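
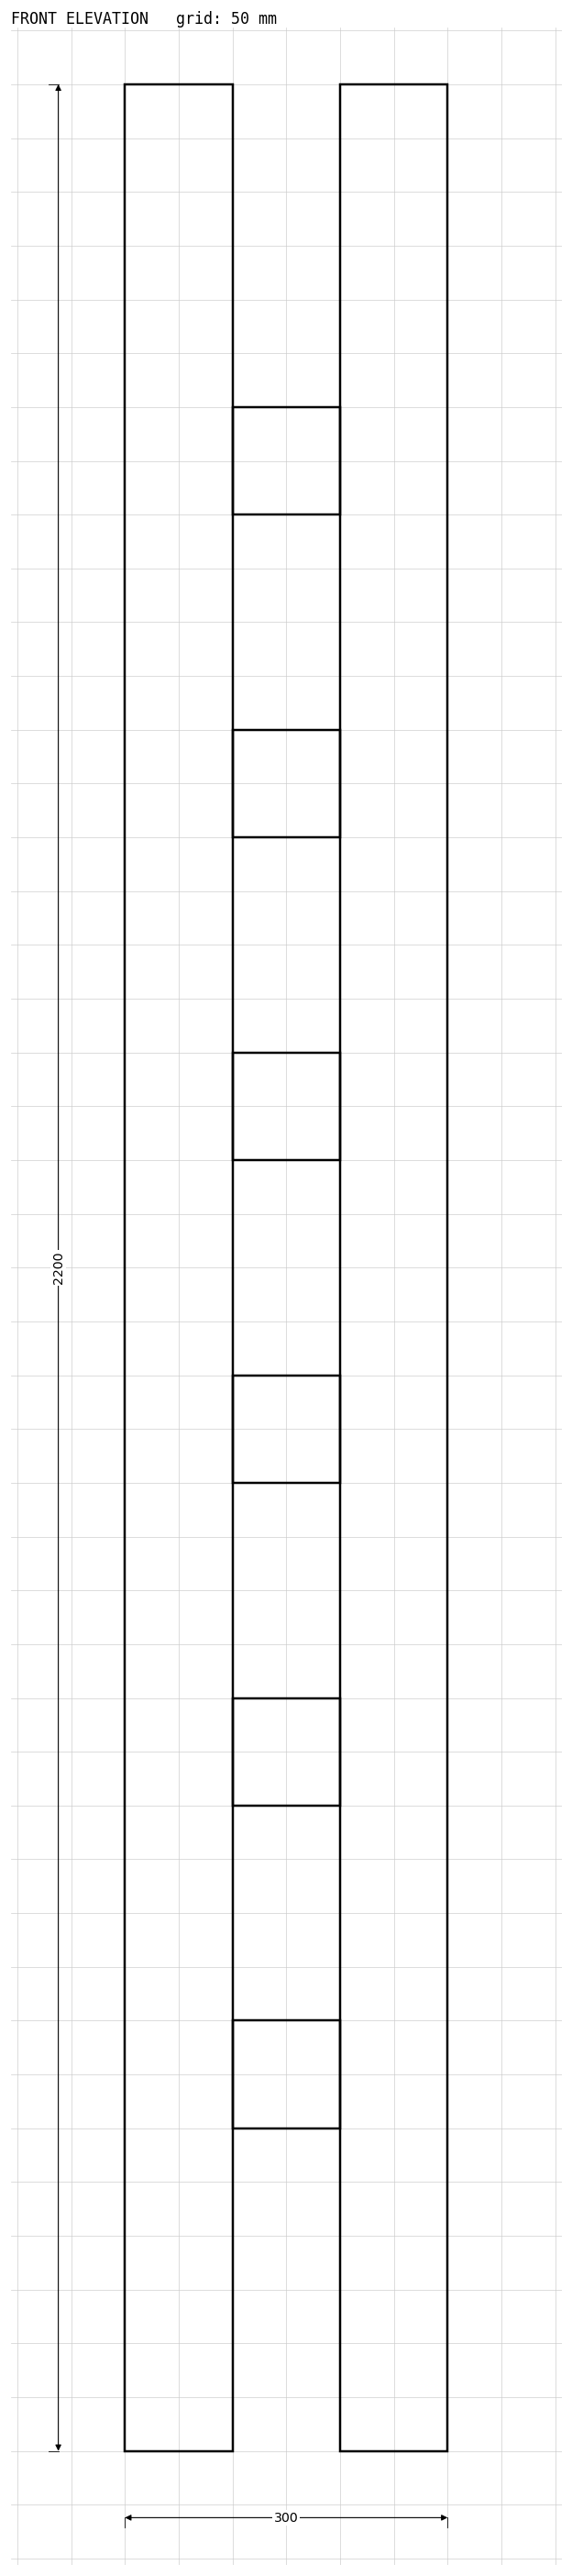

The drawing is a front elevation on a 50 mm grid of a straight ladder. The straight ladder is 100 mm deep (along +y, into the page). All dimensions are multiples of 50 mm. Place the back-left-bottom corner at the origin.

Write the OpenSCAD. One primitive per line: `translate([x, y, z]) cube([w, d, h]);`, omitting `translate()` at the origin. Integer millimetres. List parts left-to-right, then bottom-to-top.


cube([100, 100, 2200]);
translate([100, 0, 300]) cube([100, 100, 100]);
translate([100, 0, 600]) cube([100, 100, 100]);
translate([100, 0, 900]) cube([100, 100, 100]);
translate([100, 0, 1200]) cube([100, 100, 100]);
translate([100, 0, 1500]) cube([100, 100, 100]);
translate([100, 0, 1800]) cube([100, 100, 100]);
translate([200, 0, 0]) cube([100, 100, 2200]);


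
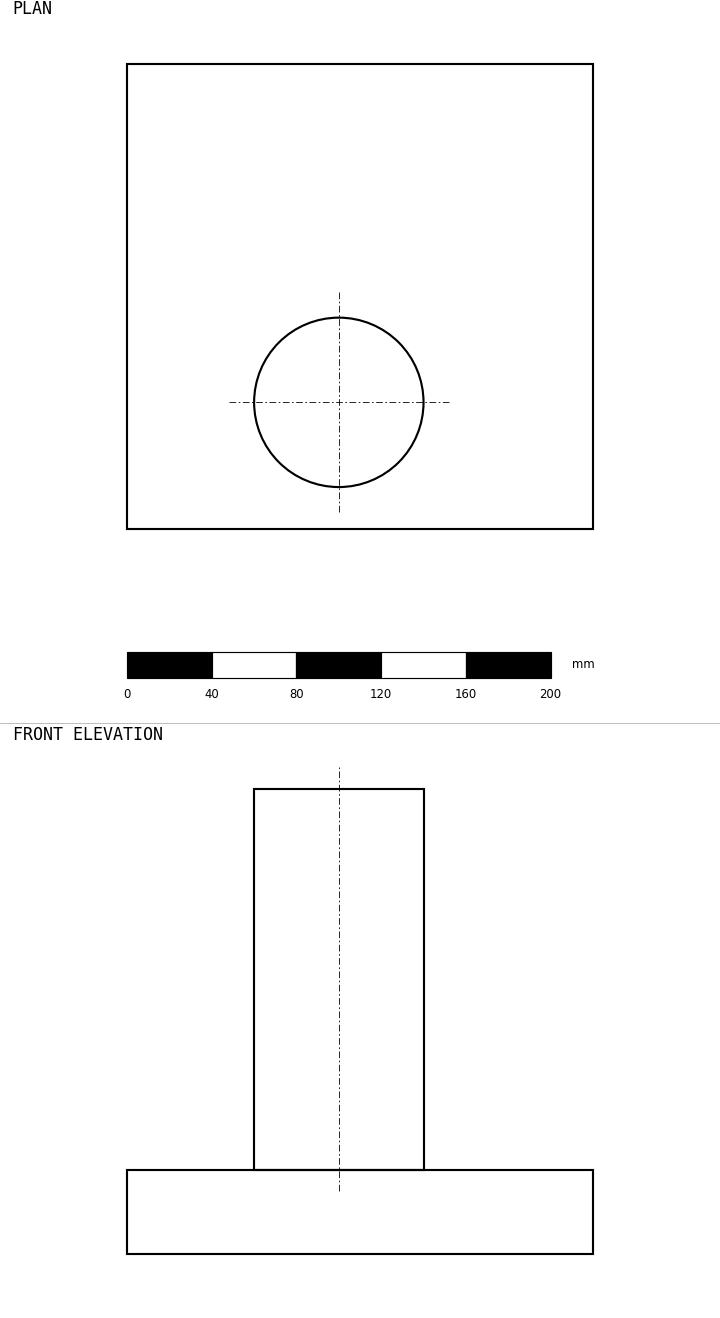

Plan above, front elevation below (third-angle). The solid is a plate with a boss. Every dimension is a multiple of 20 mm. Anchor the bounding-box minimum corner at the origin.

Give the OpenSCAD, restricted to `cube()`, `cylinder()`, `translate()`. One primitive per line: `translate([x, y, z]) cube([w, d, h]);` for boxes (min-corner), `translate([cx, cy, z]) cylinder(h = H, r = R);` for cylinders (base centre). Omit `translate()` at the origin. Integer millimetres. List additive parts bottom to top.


cube([220, 220, 40]);
translate([100, 60, 40]) cylinder(h = 180, r = 40);


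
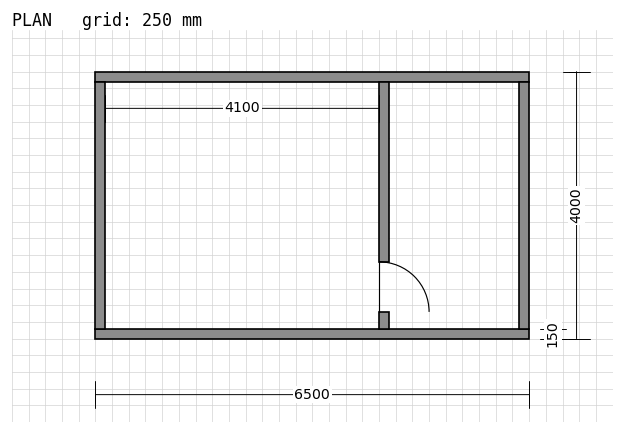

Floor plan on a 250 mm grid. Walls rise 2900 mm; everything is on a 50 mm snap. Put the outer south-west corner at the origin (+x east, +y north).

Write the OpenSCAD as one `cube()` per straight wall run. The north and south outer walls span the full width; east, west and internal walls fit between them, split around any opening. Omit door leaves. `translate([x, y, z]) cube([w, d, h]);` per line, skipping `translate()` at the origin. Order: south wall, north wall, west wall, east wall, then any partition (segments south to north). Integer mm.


cube([6500, 150, 2900]);
translate([0, 3850, 0]) cube([6500, 150, 2900]);
translate([0, 150, 0]) cube([150, 3700, 2900]);
translate([6350, 150, 0]) cube([150, 3700, 2900]);
translate([4250, 150, 0]) cube([150, 250, 2900]);
translate([4250, 1150, 0]) cube([150, 2700, 2900]);


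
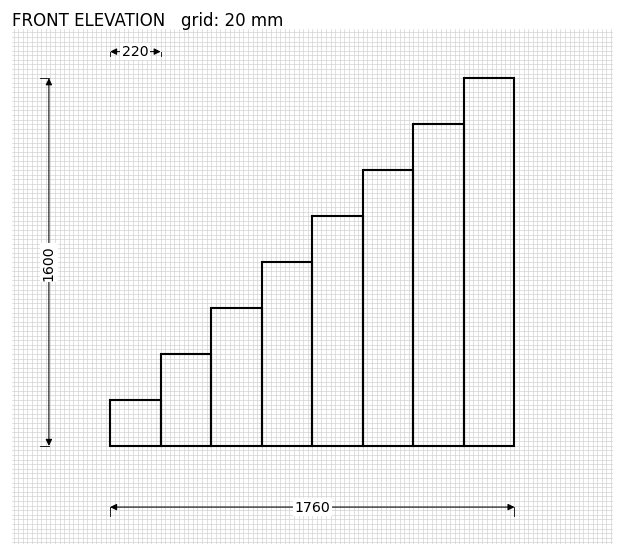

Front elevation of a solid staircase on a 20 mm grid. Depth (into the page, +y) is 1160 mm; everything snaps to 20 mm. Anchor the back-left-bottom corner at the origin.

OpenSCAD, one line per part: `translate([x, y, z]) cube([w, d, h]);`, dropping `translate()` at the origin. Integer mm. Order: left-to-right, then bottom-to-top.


cube([220, 1160, 200]);
translate([220, 0, 0]) cube([220, 1160, 400]);
translate([440, 0, 0]) cube([220, 1160, 600]);
translate([660, 0, 0]) cube([220, 1160, 800]);
translate([880, 0, 0]) cube([220, 1160, 1000]);
translate([1100, 0, 0]) cube([220, 1160, 1200]);
translate([1320, 0, 0]) cube([220, 1160, 1400]);
translate([1540, 0, 0]) cube([220, 1160, 1600]);


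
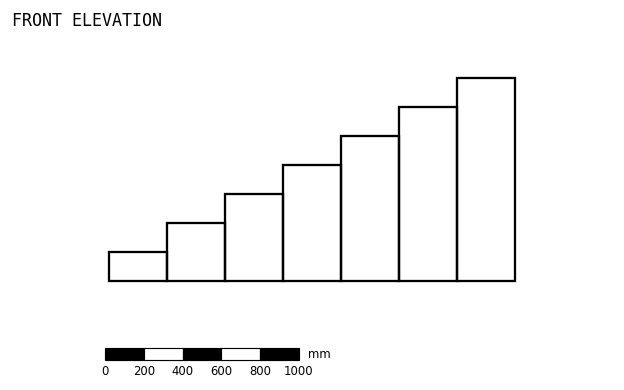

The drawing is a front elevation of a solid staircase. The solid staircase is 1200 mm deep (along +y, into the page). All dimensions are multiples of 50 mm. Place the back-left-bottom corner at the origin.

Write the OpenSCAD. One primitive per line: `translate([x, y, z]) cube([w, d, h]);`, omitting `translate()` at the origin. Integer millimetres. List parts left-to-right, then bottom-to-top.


cube([300, 1200, 150]);
translate([300, 0, 0]) cube([300, 1200, 300]);
translate([600, 0, 0]) cube([300, 1200, 450]);
translate([900, 0, 0]) cube([300, 1200, 600]);
translate([1200, 0, 0]) cube([300, 1200, 750]);
translate([1500, 0, 0]) cube([300, 1200, 900]);
translate([1800, 0, 0]) cube([300, 1200, 1050]);


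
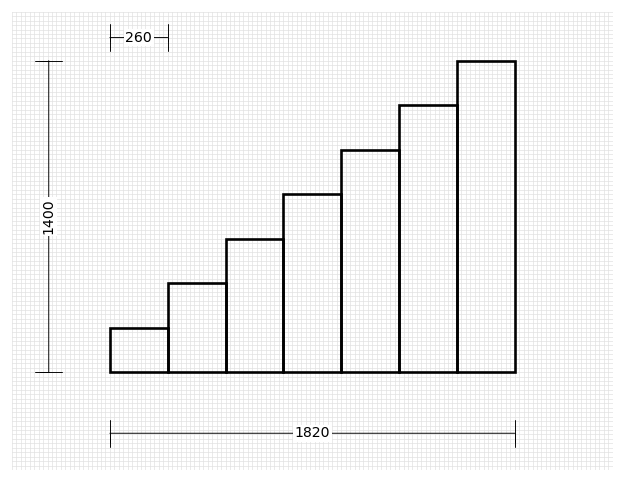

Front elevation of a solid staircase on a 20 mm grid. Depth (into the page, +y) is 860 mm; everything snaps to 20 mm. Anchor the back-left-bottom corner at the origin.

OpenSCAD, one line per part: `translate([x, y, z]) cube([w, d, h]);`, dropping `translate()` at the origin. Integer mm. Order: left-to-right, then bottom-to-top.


cube([260, 860, 200]);
translate([260, 0, 0]) cube([260, 860, 400]);
translate([520, 0, 0]) cube([260, 860, 600]);
translate([780, 0, 0]) cube([260, 860, 800]);
translate([1040, 0, 0]) cube([260, 860, 1000]);
translate([1300, 0, 0]) cube([260, 860, 1200]);
translate([1560, 0, 0]) cube([260, 860, 1400]);


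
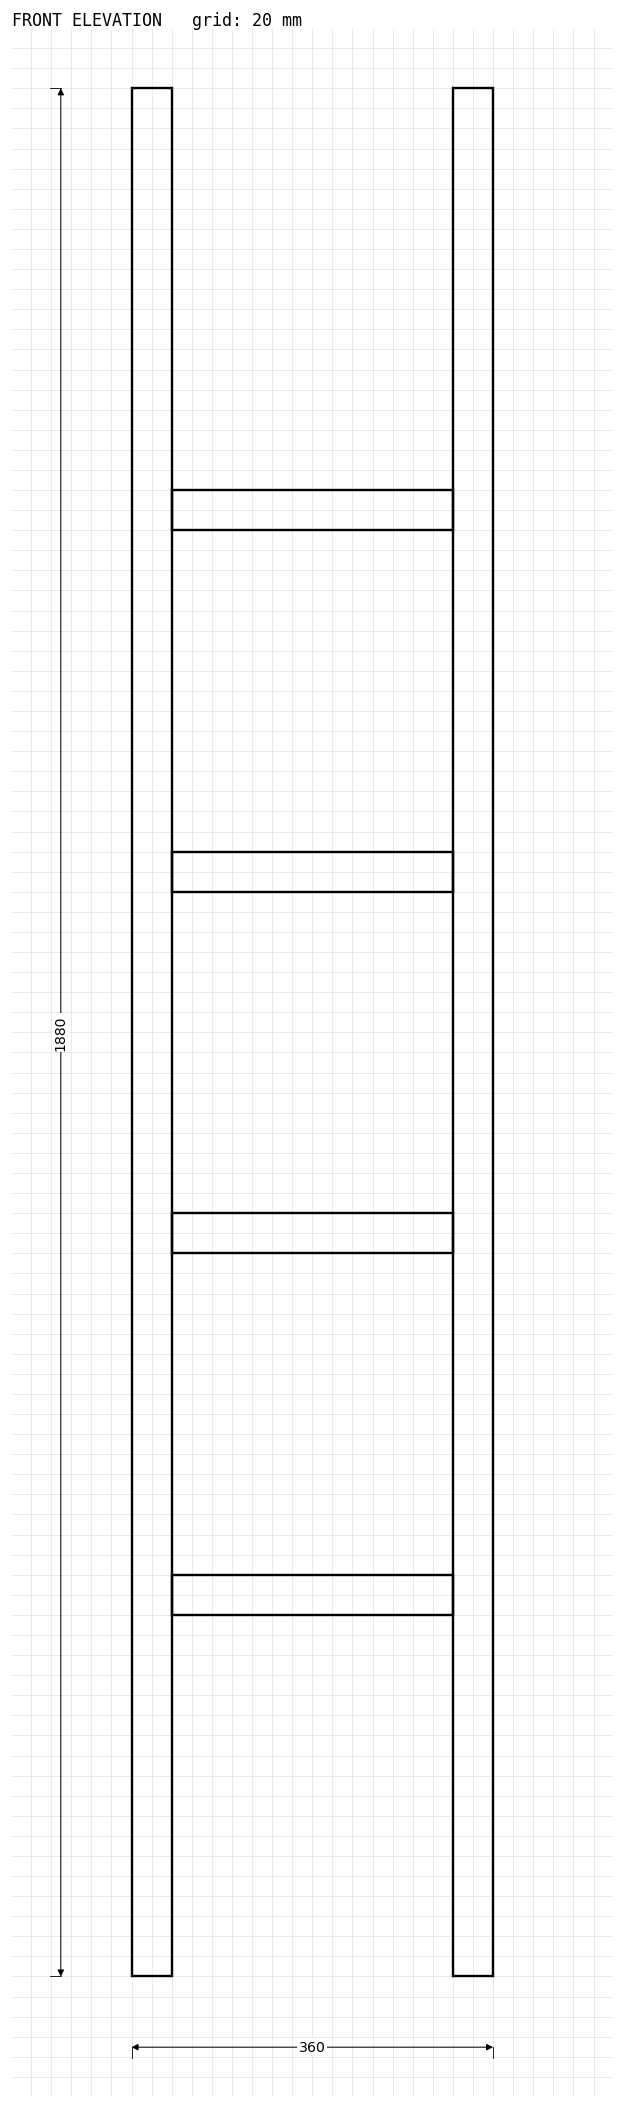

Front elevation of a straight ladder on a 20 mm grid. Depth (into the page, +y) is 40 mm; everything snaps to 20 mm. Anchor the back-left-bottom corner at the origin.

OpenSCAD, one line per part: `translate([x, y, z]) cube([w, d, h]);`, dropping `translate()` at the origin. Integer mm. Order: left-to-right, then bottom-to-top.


cube([40, 40, 1880]);
translate([40, 0, 360]) cube([280, 40, 40]);
translate([40, 0, 720]) cube([280, 40, 40]);
translate([40, 0, 1080]) cube([280, 40, 40]);
translate([40, 0, 1440]) cube([280, 40, 40]);
translate([320, 0, 0]) cube([40, 40, 1880]);


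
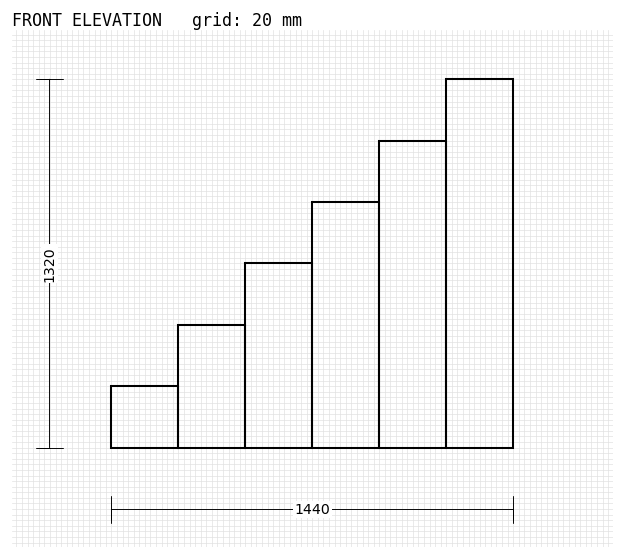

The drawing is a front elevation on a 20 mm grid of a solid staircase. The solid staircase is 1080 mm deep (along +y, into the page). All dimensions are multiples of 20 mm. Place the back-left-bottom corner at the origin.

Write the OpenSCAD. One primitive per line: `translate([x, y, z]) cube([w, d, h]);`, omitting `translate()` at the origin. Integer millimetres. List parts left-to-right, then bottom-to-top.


cube([240, 1080, 220]);
translate([240, 0, 0]) cube([240, 1080, 440]);
translate([480, 0, 0]) cube([240, 1080, 660]);
translate([720, 0, 0]) cube([240, 1080, 880]);
translate([960, 0, 0]) cube([240, 1080, 1100]);
translate([1200, 0, 0]) cube([240, 1080, 1320]);


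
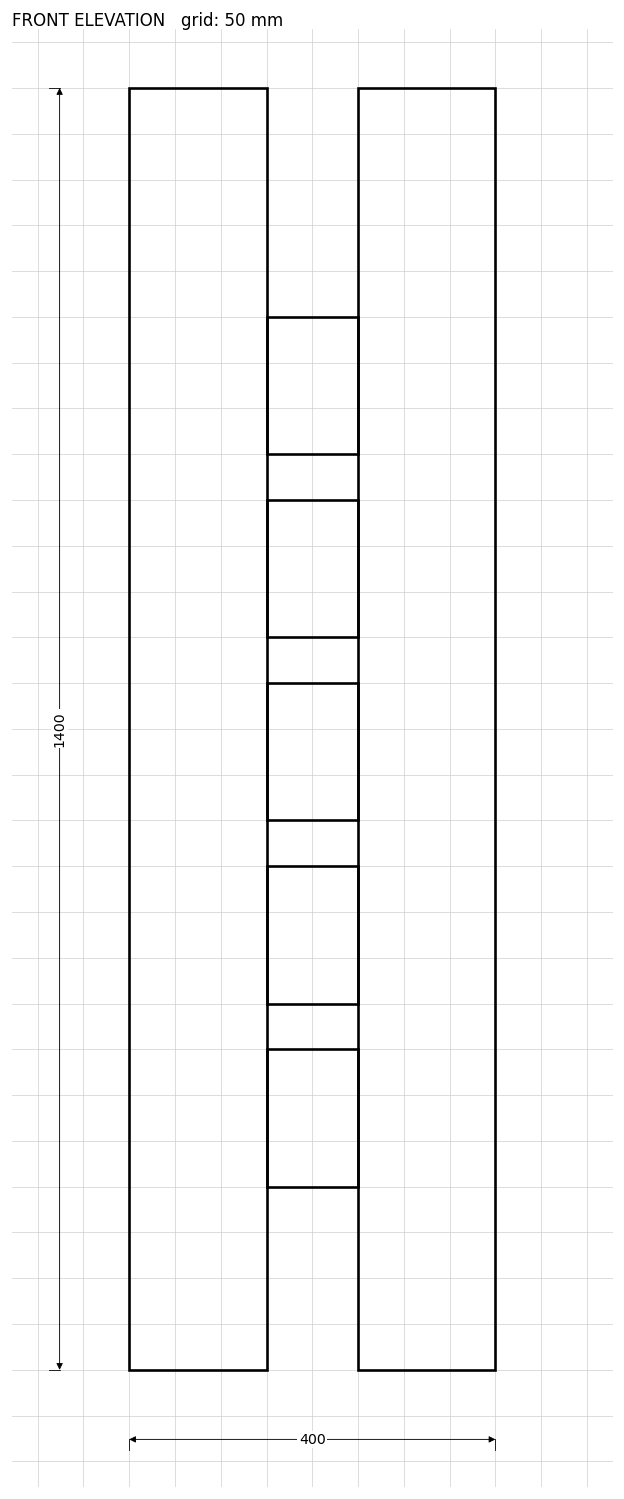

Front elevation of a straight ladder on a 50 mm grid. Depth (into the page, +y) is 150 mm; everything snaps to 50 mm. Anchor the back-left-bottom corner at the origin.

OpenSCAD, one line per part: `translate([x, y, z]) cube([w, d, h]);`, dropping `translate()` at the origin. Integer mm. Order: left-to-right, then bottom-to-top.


cube([150, 150, 1400]);
translate([150, 0, 200]) cube([100, 150, 150]);
translate([150, 0, 400]) cube([100, 150, 150]);
translate([150, 0, 600]) cube([100, 150, 150]);
translate([150, 0, 800]) cube([100, 150, 150]);
translate([150, 0, 1000]) cube([100, 150, 150]);
translate([250, 0, 0]) cube([150, 150, 1400]);


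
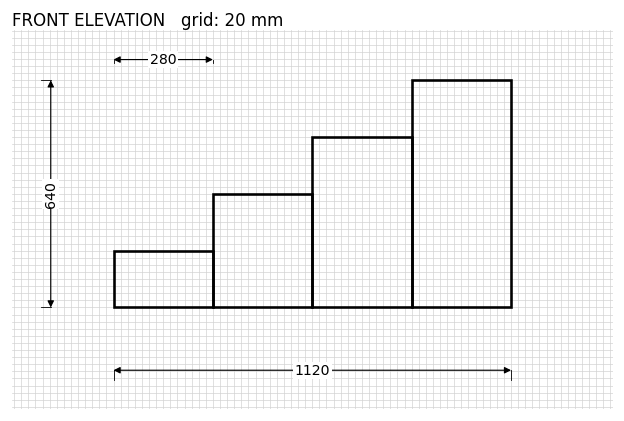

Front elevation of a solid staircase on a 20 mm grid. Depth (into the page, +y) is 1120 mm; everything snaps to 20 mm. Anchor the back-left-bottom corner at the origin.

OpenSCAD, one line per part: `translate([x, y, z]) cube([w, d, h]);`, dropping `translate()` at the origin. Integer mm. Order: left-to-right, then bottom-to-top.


cube([280, 1120, 160]);
translate([280, 0, 0]) cube([280, 1120, 320]);
translate([560, 0, 0]) cube([280, 1120, 480]);
translate([840, 0, 0]) cube([280, 1120, 640]);


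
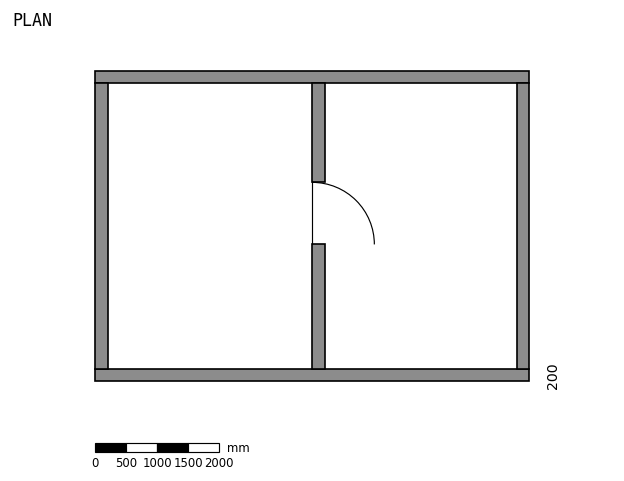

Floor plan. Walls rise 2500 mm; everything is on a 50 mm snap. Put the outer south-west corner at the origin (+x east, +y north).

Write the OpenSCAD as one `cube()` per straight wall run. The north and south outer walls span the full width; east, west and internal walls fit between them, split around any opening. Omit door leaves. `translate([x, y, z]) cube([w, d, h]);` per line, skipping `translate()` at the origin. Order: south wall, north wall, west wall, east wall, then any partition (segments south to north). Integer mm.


cube([7000, 200, 2500]);
translate([0, 4800, 0]) cube([7000, 200, 2500]);
translate([0, 200, 0]) cube([200, 4600, 2500]);
translate([6800, 200, 0]) cube([200, 4600, 2500]);
translate([3500, 200, 0]) cube([200, 2000, 2500]);
translate([3500, 3200, 0]) cube([200, 1600, 2500]);


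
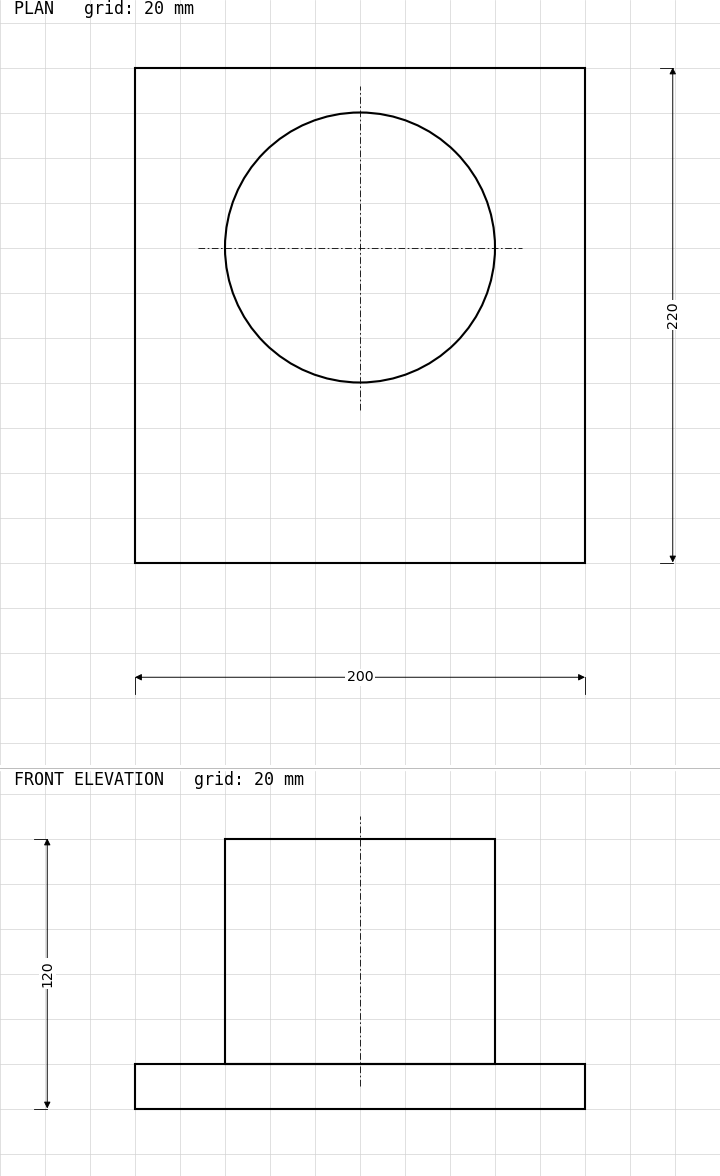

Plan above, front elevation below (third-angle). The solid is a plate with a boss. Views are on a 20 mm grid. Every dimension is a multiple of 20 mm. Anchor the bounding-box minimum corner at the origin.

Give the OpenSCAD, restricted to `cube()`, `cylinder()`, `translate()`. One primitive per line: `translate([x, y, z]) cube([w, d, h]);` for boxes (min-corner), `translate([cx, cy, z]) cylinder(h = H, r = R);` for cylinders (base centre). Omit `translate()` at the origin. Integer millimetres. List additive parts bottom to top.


cube([200, 220, 20]);
translate([100, 140, 20]) cylinder(h = 100, r = 60);


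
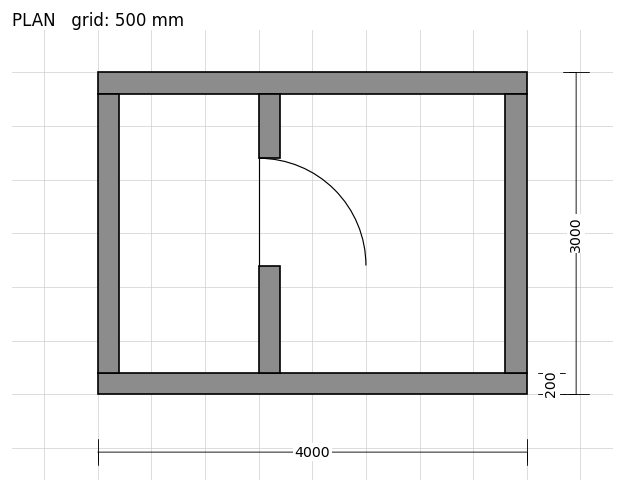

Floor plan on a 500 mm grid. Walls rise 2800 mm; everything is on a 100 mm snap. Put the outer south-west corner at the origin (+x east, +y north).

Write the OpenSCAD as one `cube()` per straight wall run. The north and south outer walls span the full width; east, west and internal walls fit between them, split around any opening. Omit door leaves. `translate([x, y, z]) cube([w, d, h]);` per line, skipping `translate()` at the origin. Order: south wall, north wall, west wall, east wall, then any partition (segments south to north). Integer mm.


cube([4000, 200, 2800]);
translate([0, 2800, 0]) cube([4000, 200, 2800]);
translate([0, 200, 0]) cube([200, 2600, 2800]);
translate([3800, 200, 0]) cube([200, 2600, 2800]);
translate([1500, 200, 0]) cube([200, 1000, 2800]);
translate([1500, 2200, 0]) cube([200, 600, 2800]);


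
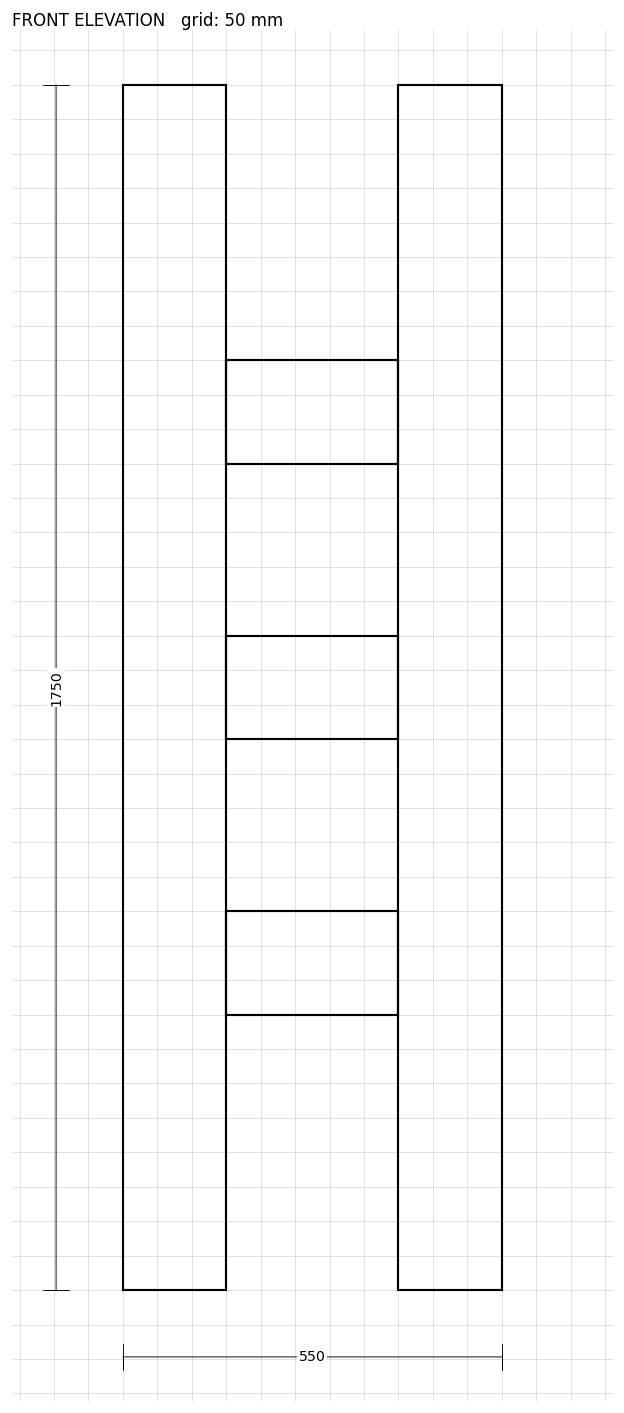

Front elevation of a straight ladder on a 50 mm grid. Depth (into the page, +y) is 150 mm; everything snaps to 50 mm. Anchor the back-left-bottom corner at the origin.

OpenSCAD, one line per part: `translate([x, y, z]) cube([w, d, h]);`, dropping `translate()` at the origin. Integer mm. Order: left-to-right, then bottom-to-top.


cube([150, 150, 1750]);
translate([150, 0, 400]) cube([250, 150, 150]);
translate([150, 0, 800]) cube([250, 150, 150]);
translate([150, 0, 1200]) cube([250, 150, 150]);
translate([400, 0, 0]) cube([150, 150, 1750]);


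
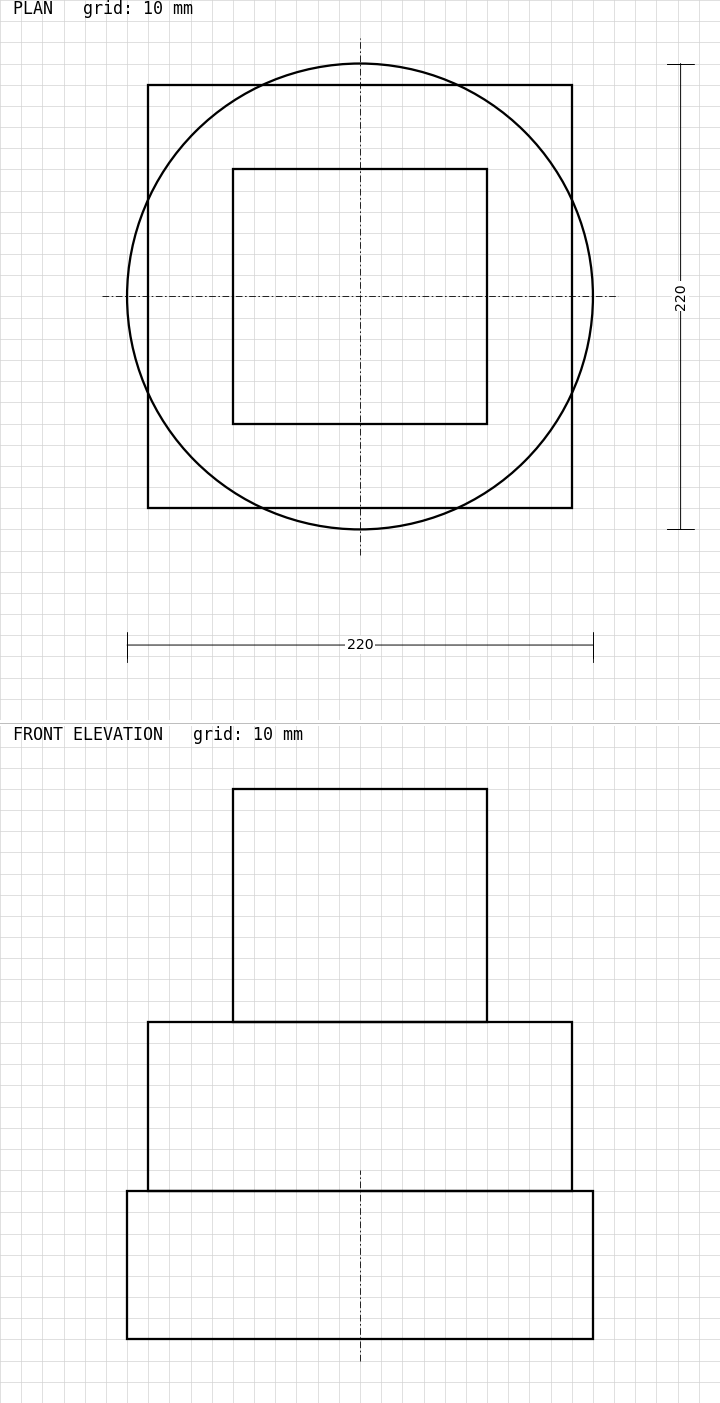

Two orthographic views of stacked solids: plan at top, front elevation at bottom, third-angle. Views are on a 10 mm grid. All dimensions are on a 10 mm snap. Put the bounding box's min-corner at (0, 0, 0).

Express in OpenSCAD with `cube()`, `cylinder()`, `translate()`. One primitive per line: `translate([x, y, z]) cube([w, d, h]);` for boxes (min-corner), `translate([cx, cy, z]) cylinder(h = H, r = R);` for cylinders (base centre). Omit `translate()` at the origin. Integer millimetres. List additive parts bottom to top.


translate([110, 110, 0]) cylinder(h = 70, r = 110);
translate([10, 10, 70]) cube([200, 200, 80]);
translate([50, 50, 150]) cube([120, 120, 110]);


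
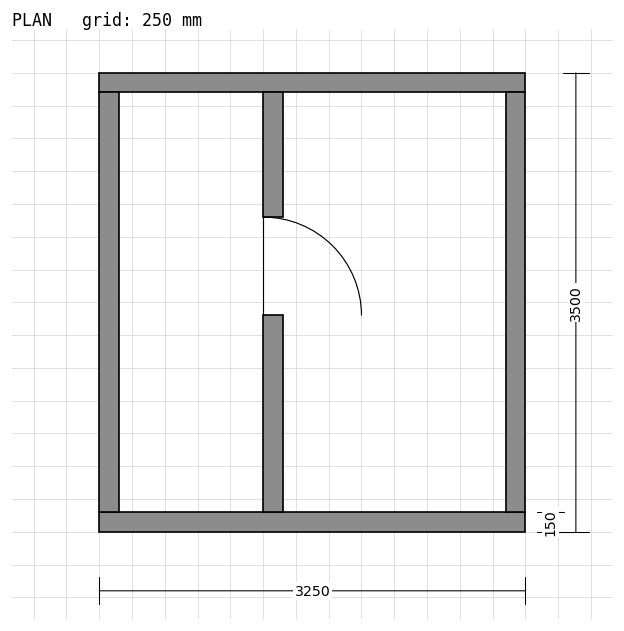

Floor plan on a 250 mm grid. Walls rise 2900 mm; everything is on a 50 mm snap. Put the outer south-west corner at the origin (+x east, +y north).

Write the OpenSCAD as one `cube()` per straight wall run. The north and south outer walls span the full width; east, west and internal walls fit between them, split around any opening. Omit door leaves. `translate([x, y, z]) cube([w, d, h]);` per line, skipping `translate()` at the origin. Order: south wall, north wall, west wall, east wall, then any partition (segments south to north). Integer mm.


cube([3250, 150, 2900]);
translate([0, 3350, 0]) cube([3250, 150, 2900]);
translate([0, 150, 0]) cube([150, 3200, 2900]);
translate([3100, 150, 0]) cube([150, 3200, 2900]);
translate([1250, 150, 0]) cube([150, 1500, 2900]);
translate([1250, 2400, 0]) cube([150, 950, 2900]);


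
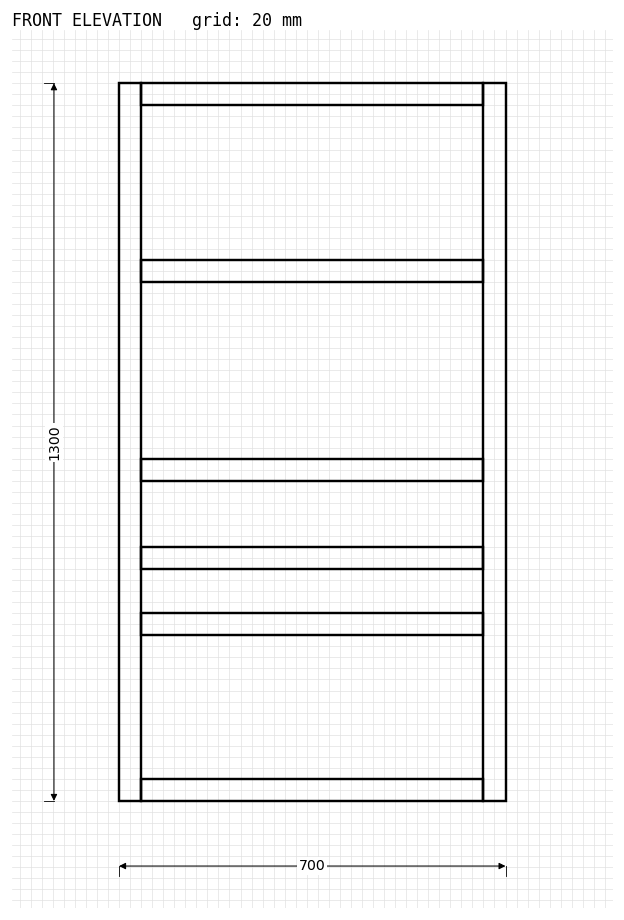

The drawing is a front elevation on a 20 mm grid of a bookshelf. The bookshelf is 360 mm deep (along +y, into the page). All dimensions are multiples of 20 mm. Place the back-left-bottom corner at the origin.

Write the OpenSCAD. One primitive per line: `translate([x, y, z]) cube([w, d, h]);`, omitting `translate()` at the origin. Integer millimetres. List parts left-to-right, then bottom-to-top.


cube([40, 360, 1300]);
translate([40, 0, 0]) cube([620, 360, 40]);
translate([40, 0, 300]) cube([620, 360, 40]);
translate([40, 0, 420]) cube([620, 360, 40]);
translate([40, 0, 580]) cube([620, 360, 40]);
translate([40, 0, 940]) cube([620, 360, 40]);
translate([40, 0, 1260]) cube([620, 360, 40]);
translate([660, 0, 0]) cube([40, 360, 1300]);


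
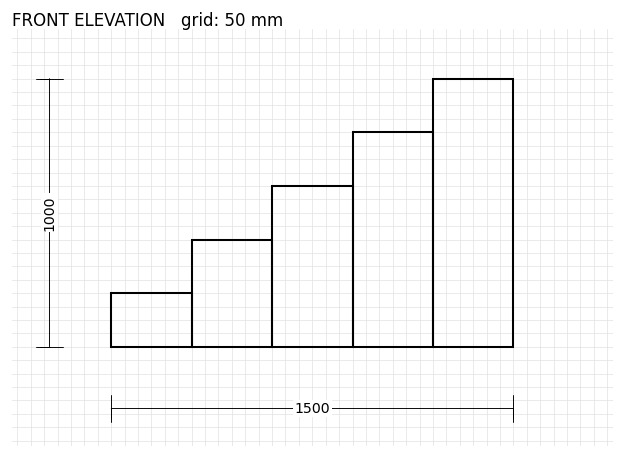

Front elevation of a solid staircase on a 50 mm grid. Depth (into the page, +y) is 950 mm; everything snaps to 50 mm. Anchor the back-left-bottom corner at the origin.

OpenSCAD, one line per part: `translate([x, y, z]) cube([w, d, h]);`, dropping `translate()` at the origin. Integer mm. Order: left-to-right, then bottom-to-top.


cube([300, 950, 200]);
translate([300, 0, 0]) cube([300, 950, 400]);
translate([600, 0, 0]) cube([300, 950, 600]);
translate([900, 0, 0]) cube([300, 950, 800]);
translate([1200, 0, 0]) cube([300, 950, 1000]);


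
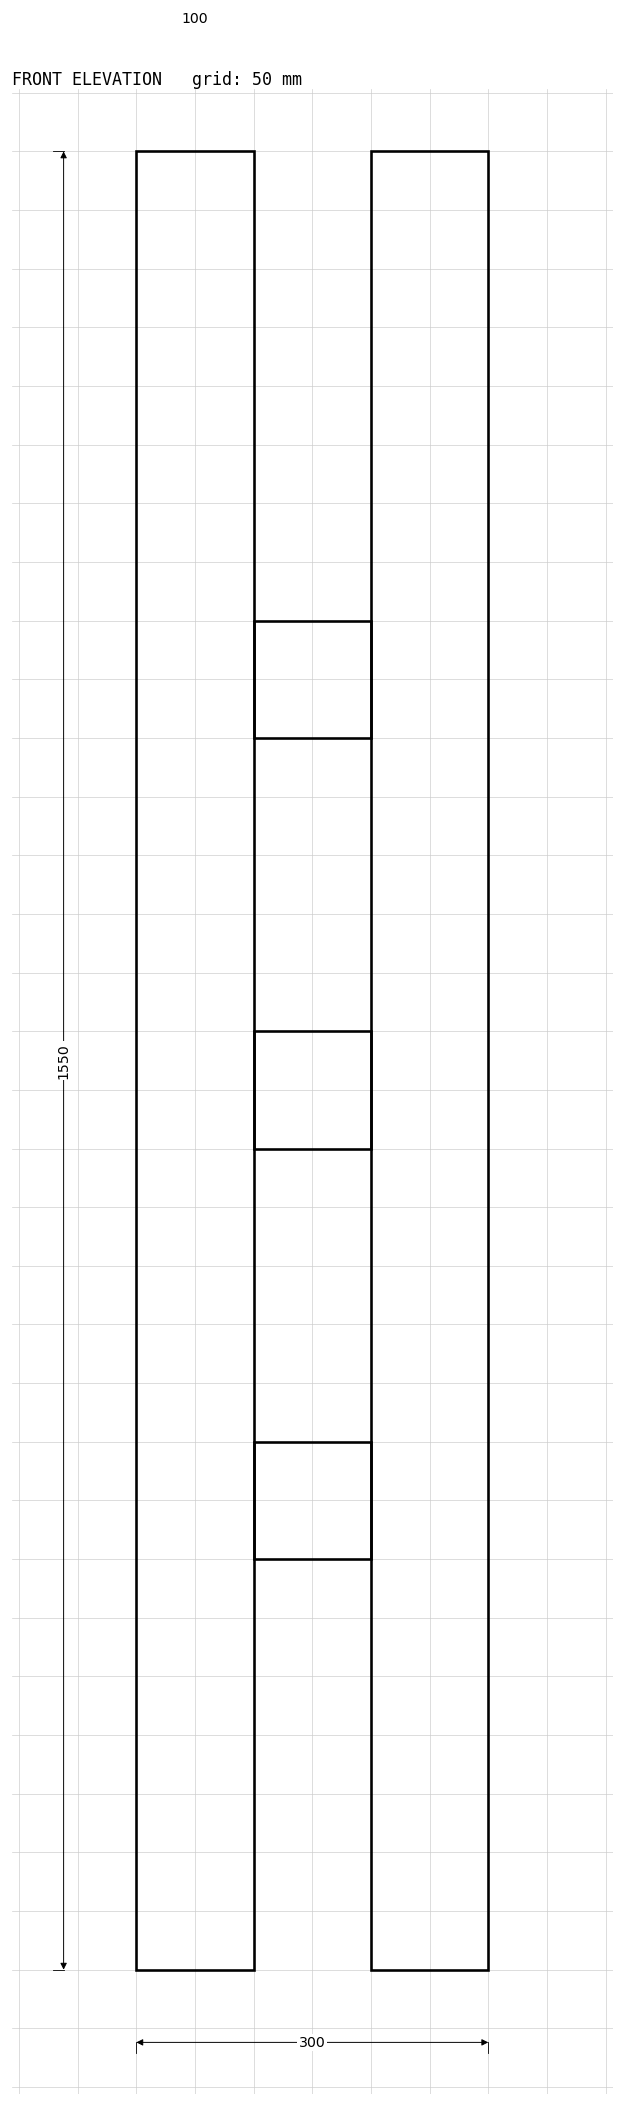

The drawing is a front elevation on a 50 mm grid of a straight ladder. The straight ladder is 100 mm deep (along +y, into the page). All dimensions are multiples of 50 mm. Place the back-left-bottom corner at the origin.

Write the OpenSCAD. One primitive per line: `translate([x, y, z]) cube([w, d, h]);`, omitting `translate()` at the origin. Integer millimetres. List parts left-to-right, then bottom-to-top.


cube([100, 100, 1550]);
translate([100, 0, 350]) cube([100, 100, 100]);
translate([100, 0, 700]) cube([100, 100, 100]);
translate([100, 0, 1050]) cube([100, 100, 100]);
translate([200, 0, 0]) cube([100, 100, 1550]);


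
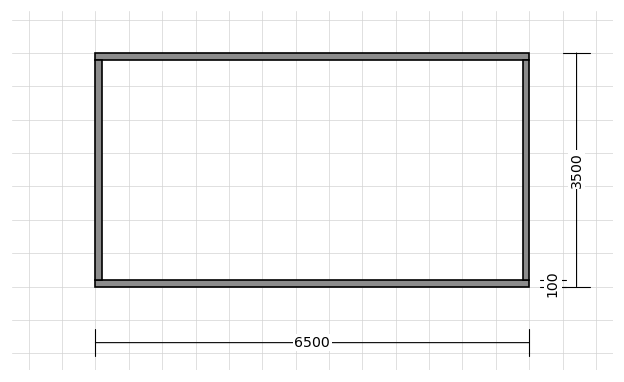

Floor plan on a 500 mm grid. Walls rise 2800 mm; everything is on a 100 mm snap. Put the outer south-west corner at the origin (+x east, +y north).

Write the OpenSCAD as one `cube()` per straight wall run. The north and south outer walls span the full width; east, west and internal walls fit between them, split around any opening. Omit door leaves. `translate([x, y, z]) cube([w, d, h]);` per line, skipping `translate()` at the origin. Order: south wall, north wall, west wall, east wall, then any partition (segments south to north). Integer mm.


cube([6500, 100, 2800]);
translate([0, 3400, 0]) cube([6500, 100, 2800]);
translate([0, 100, 0]) cube([100, 3300, 2800]);
translate([6400, 100, 0]) cube([100, 3300, 2800]);


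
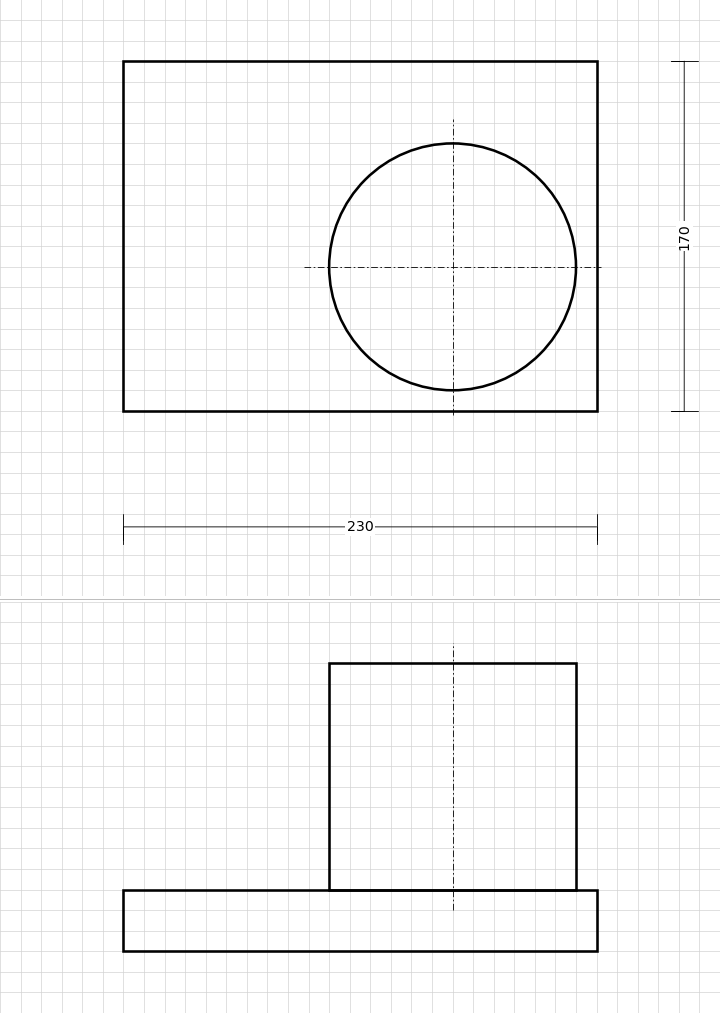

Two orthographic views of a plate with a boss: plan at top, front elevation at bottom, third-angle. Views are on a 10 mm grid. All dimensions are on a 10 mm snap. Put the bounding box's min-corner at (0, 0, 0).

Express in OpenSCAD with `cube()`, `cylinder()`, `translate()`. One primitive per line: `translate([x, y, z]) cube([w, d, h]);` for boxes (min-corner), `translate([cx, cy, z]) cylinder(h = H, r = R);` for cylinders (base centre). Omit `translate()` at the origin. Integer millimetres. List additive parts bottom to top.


cube([230, 170, 30]);
translate([160, 70, 30]) cylinder(h = 110, r = 60);


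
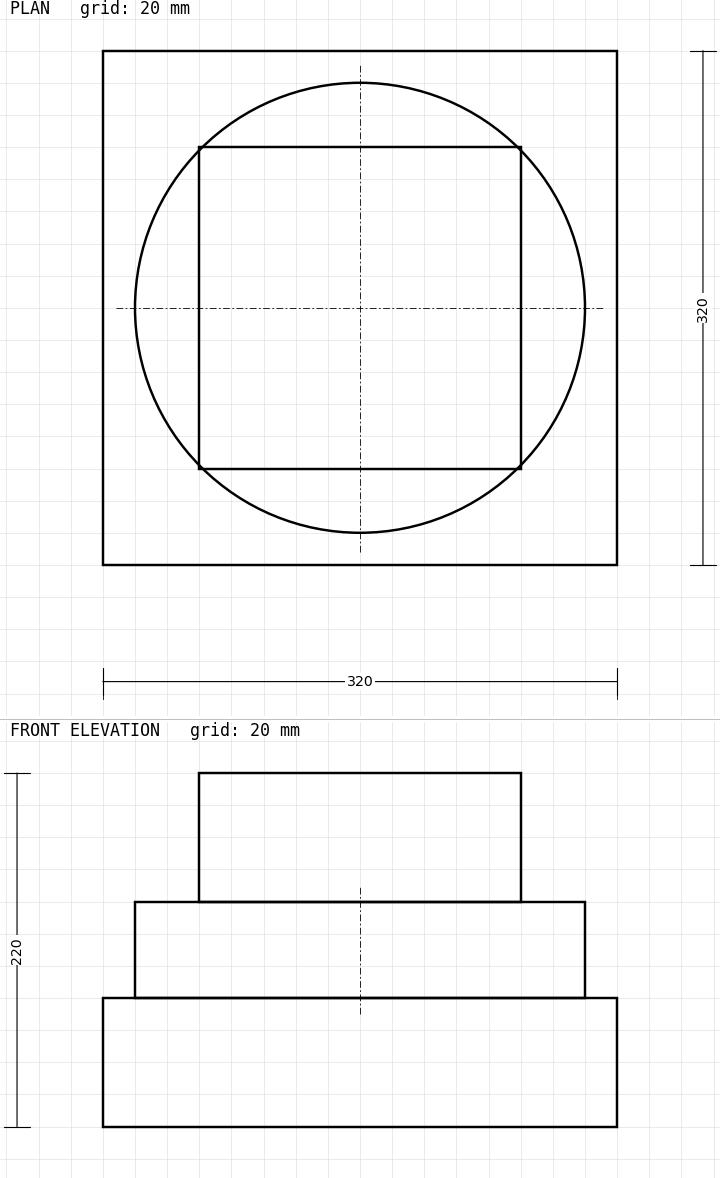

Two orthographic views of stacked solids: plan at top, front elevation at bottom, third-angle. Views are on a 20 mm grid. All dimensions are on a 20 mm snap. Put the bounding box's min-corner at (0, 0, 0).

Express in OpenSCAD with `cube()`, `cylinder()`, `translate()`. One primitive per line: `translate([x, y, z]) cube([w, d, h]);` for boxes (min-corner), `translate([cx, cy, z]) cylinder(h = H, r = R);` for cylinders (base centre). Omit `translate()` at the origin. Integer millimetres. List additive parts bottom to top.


cube([320, 320, 80]);
translate([160, 160, 80]) cylinder(h = 60, r = 140);
translate([60, 60, 140]) cube([200, 200, 80]);


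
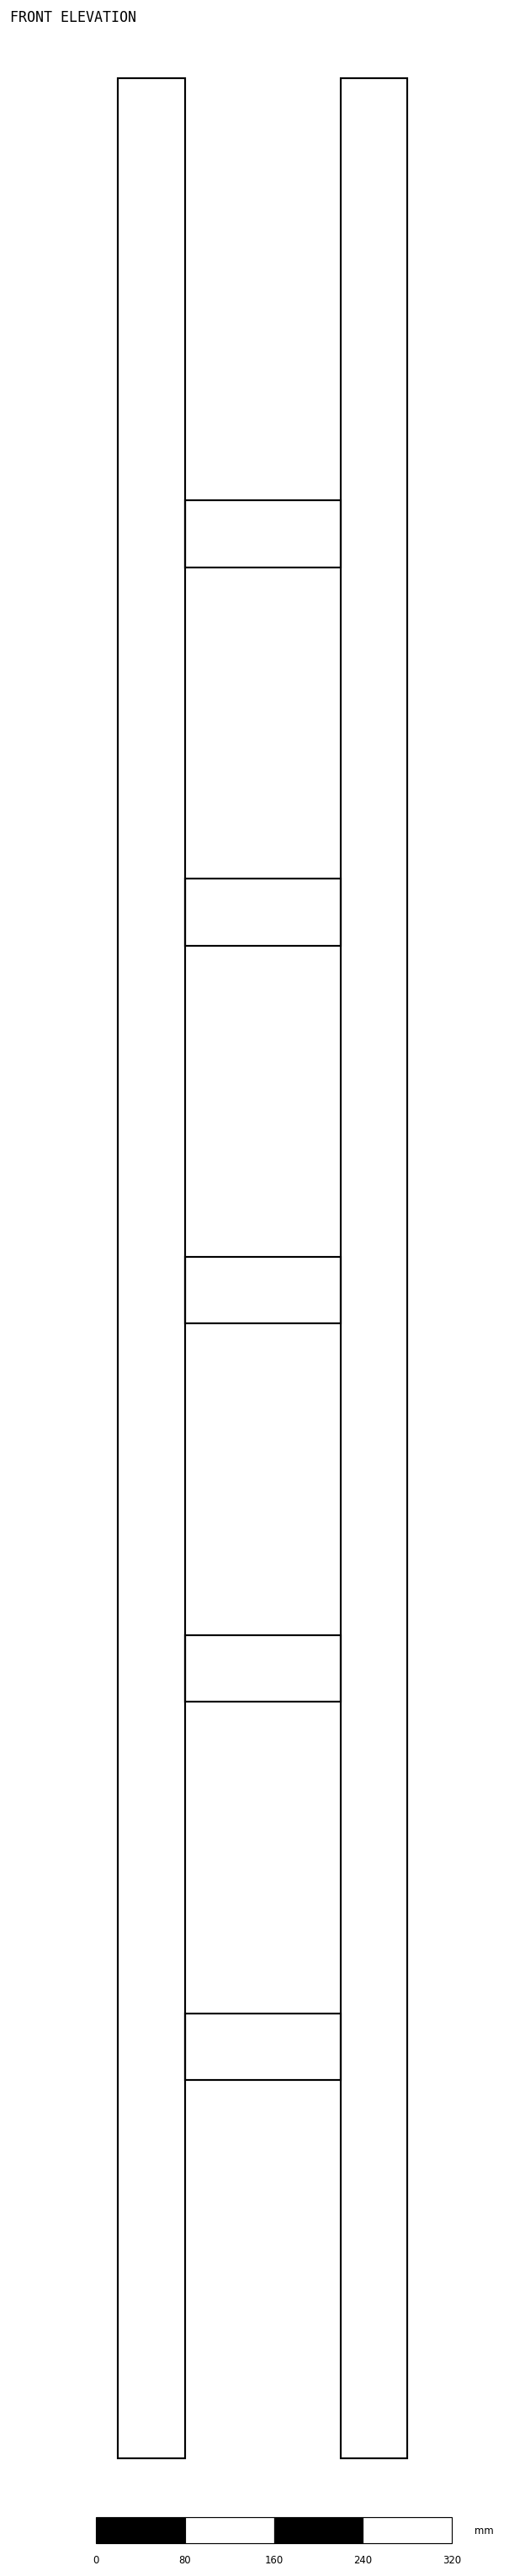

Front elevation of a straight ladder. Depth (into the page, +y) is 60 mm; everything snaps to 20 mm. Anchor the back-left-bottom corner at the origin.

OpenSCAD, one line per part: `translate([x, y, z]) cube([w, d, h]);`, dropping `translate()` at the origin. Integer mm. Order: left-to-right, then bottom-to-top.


cube([60, 60, 2140]);
translate([60, 0, 340]) cube([140, 60, 60]);
translate([60, 0, 680]) cube([140, 60, 60]);
translate([60, 0, 1020]) cube([140, 60, 60]);
translate([60, 0, 1360]) cube([140, 60, 60]);
translate([60, 0, 1700]) cube([140, 60, 60]);
translate([200, 0, 0]) cube([60, 60, 2140]);


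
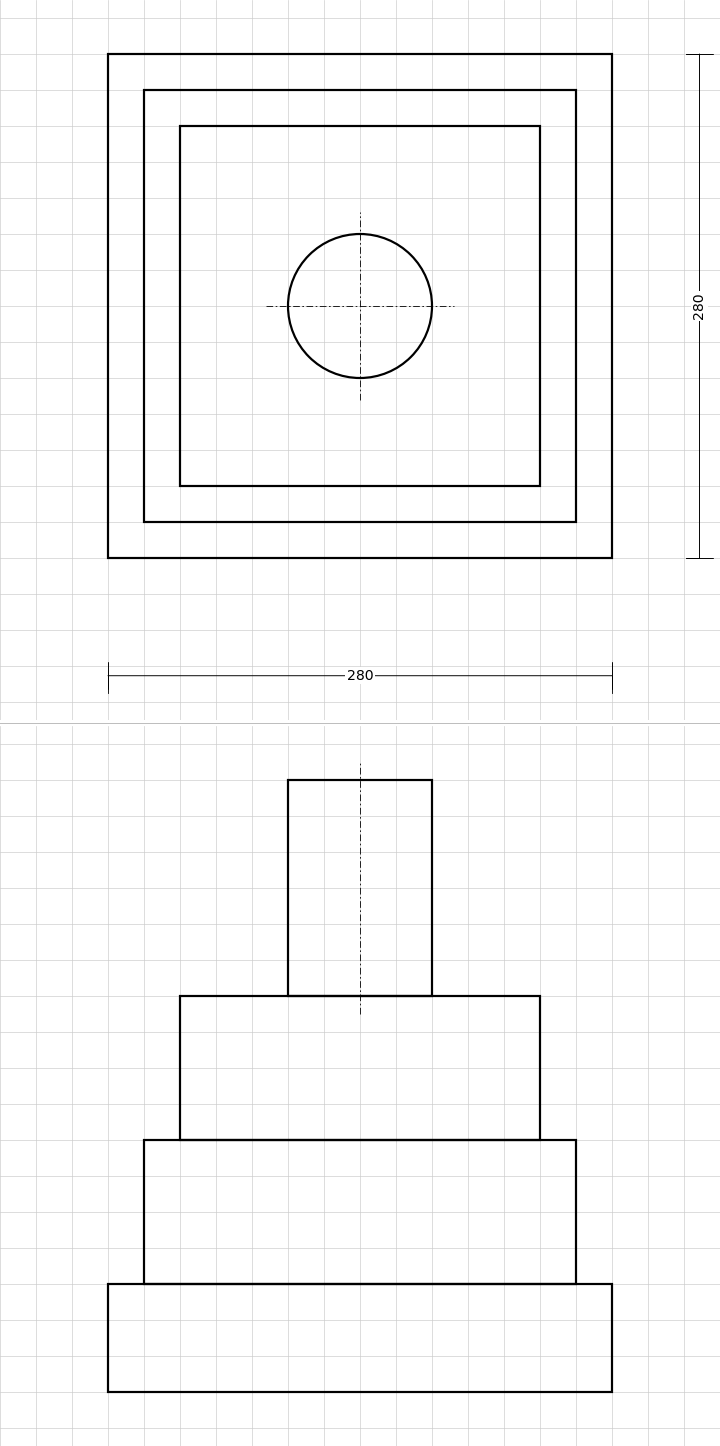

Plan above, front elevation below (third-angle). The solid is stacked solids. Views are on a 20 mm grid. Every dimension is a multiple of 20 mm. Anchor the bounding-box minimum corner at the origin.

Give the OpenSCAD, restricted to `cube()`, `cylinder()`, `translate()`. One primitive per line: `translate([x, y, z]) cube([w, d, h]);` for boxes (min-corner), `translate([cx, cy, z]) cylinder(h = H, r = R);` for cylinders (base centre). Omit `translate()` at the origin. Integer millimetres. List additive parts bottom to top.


cube([280, 280, 60]);
translate([20, 20, 60]) cube([240, 240, 80]);
translate([40, 40, 140]) cube([200, 200, 80]);
translate([140, 140, 220]) cylinder(h = 120, r = 40);


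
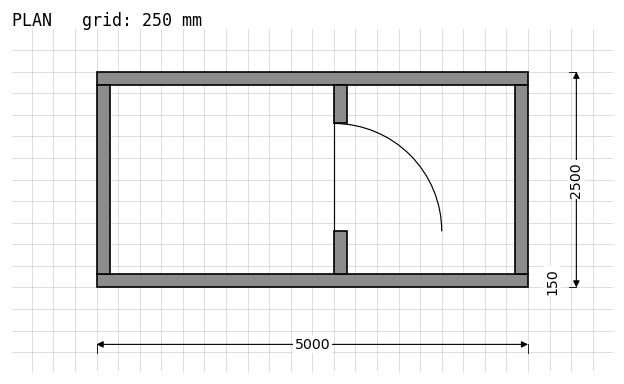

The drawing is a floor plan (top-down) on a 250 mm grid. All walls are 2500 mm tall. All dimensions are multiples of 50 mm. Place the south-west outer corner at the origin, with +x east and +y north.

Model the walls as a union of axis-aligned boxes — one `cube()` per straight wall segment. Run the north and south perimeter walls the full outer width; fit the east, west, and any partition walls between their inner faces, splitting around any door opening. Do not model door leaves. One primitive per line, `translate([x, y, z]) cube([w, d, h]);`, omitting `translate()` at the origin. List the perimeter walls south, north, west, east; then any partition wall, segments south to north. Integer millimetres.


cube([5000, 150, 2500]);
translate([0, 2350, 0]) cube([5000, 150, 2500]);
translate([0, 150, 0]) cube([150, 2200, 2500]);
translate([4850, 150, 0]) cube([150, 2200, 2500]);
translate([2750, 150, 0]) cube([150, 500, 2500]);
translate([2750, 1900, 0]) cube([150, 450, 2500]);


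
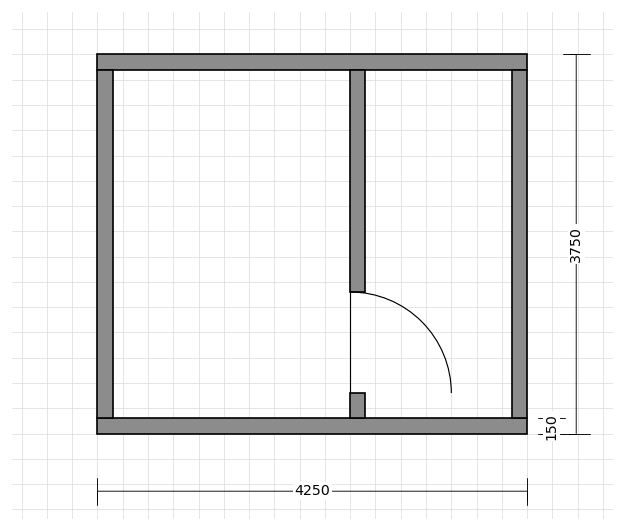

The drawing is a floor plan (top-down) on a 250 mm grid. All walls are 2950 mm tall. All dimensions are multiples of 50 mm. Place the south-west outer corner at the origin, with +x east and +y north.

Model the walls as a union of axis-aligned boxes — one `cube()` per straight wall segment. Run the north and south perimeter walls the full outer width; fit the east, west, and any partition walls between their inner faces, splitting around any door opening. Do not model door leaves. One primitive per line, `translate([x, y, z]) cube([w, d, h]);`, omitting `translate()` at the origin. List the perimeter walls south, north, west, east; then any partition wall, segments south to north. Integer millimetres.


cube([4250, 150, 2950]);
translate([0, 3600, 0]) cube([4250, 150, 2950]);
translate([0, 150, 0]) cube([150, 3450, 2950]);
translate([4100, 150, 0]) cube([150, 3450, 2950]);
translate([2500, 150, 0]) cube([150, 250, 2950]);
translate([2500, 1400, 0]) cube([150, 2200, 2950]);


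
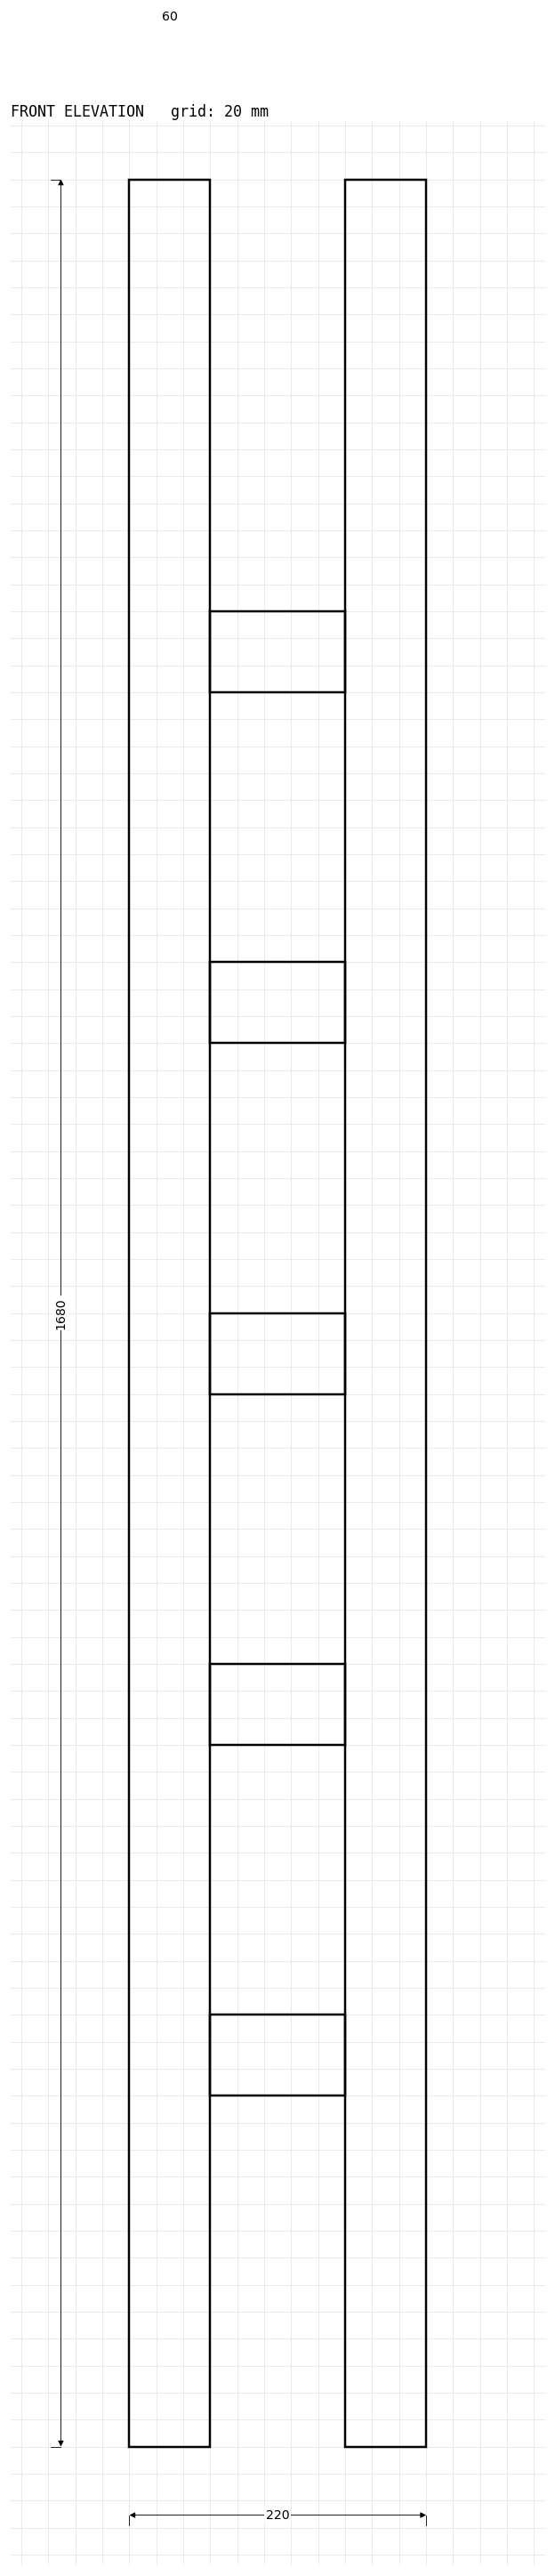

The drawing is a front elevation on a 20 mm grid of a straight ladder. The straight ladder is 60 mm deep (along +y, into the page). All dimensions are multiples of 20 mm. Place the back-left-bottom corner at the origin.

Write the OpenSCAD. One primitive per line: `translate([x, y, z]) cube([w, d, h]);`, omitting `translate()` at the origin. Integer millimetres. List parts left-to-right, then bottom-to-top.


cube([60, 60, 1680]);
translate([60, 0, 260]) cube([100, 60, 60]);
translate([60, 0, 520]) cube([100, 60, 60]);
translate([60, 0, 780]) cube([100, 60, 60]);
translate([60, 0, 1040]) cube([100, 60, 60]);
translate([60, 0, 1300]) cube([100, 60, 60]);
translate([160, 0, 0]) cube([60, 60, 1680]);


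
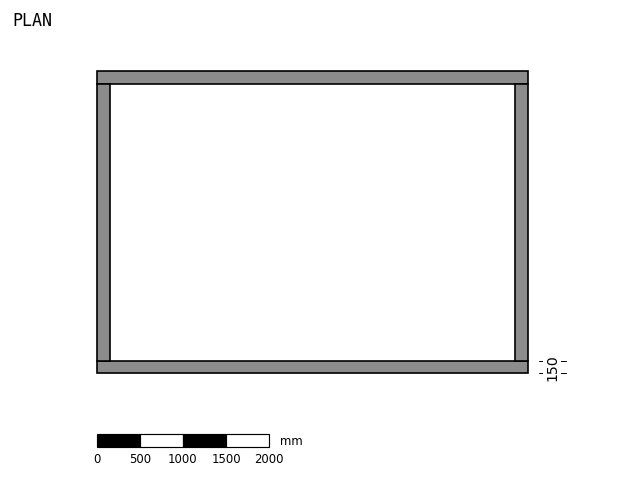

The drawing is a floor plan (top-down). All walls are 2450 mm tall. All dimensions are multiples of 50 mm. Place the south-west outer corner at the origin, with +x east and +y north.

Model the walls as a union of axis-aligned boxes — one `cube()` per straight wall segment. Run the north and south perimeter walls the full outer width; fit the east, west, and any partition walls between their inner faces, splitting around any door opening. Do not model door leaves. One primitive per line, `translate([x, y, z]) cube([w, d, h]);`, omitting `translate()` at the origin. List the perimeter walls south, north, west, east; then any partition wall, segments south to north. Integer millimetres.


cube([5000, 150, 2450]);
translate([0, 3350, 0]) cube([5000, 150, 2450]);
translate([0, 150, 0]) cube([150, 3200, 2450]);
translate([4850, 150, 0]) cube([150, 3200, 2450]);


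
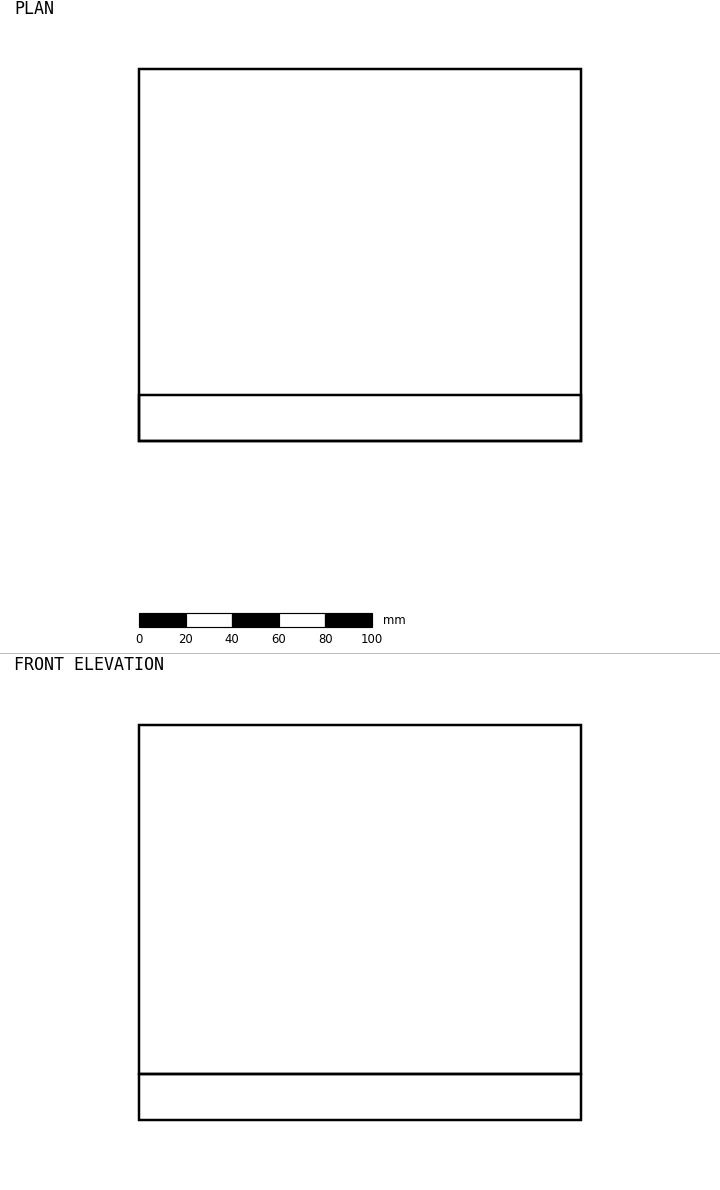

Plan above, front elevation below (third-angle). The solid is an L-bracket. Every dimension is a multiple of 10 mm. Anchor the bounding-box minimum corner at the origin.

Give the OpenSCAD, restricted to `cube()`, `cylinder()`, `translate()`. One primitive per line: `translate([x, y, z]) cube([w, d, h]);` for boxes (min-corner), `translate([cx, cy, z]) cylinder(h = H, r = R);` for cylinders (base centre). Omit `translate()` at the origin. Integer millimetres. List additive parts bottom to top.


cube([190, 160, 20]);
translate([0, 0, 20]) cube([190, 20, 150]);


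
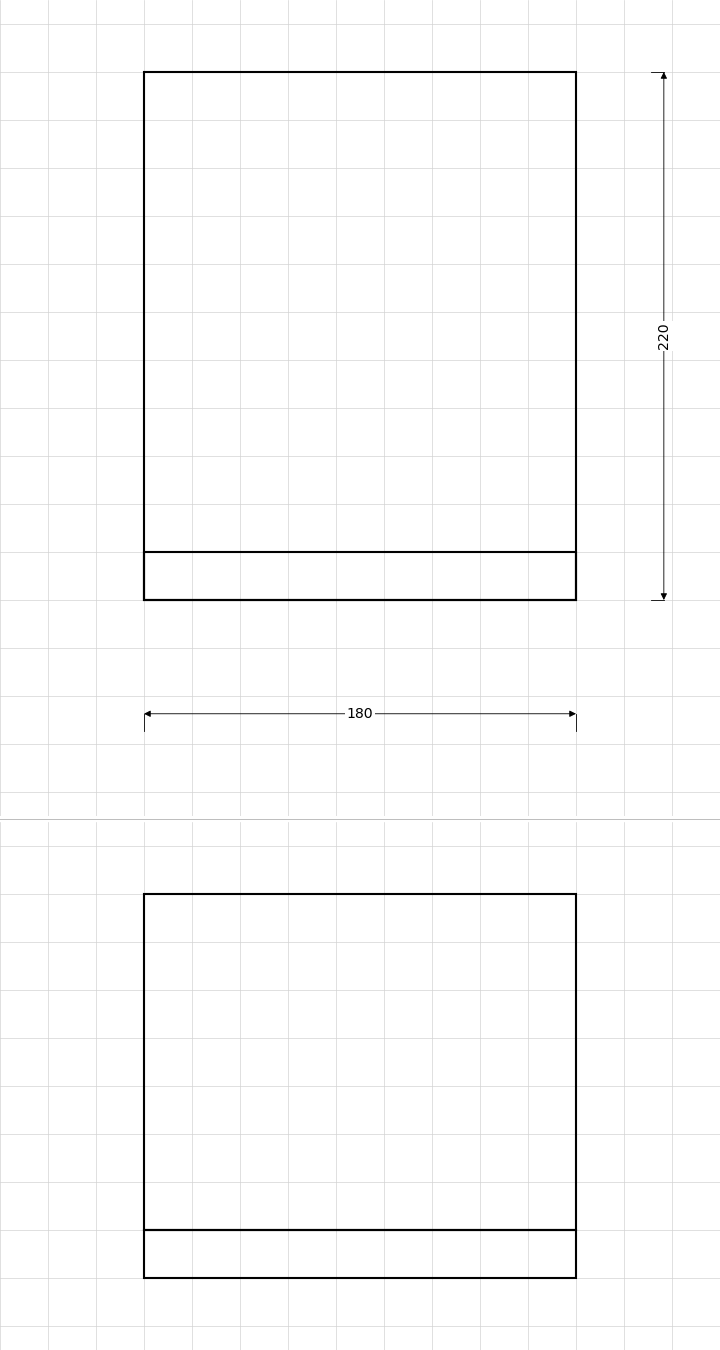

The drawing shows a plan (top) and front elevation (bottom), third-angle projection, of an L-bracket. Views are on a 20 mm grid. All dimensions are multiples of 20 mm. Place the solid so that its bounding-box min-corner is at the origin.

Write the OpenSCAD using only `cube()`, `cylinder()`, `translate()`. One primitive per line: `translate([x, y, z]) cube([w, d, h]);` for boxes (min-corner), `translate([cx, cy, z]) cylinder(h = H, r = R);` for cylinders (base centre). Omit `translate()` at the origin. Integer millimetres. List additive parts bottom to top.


cube([180, 220, 20]);
translate([0, 0, 20]) cube([180, 20, 140]);


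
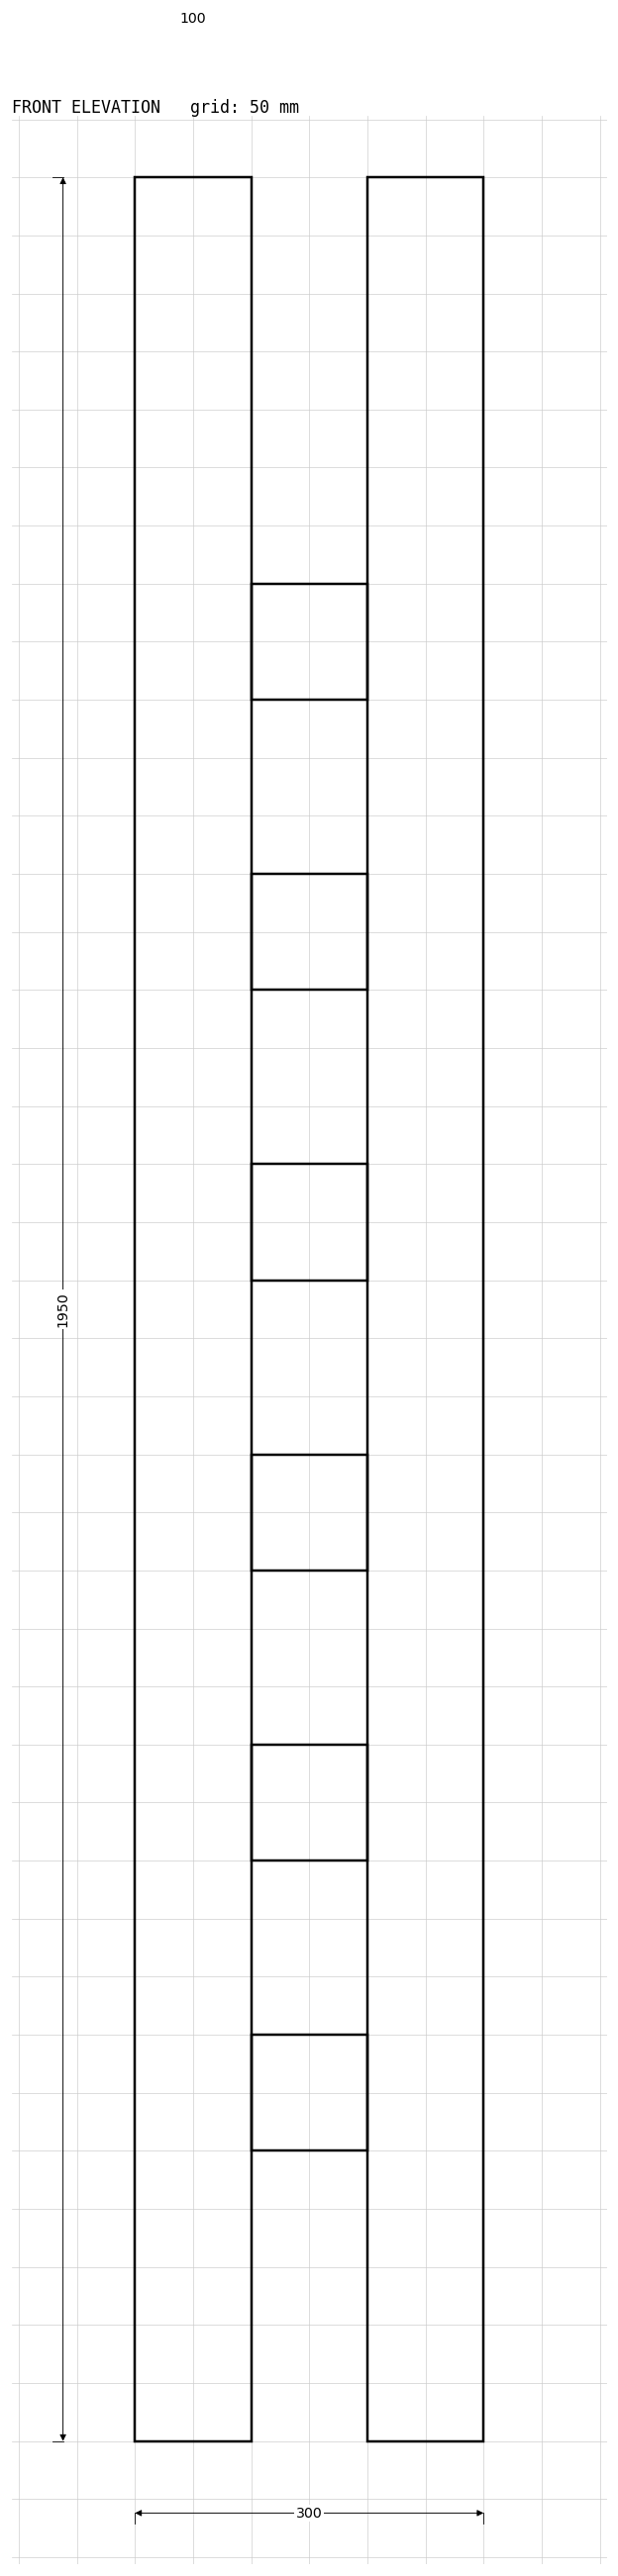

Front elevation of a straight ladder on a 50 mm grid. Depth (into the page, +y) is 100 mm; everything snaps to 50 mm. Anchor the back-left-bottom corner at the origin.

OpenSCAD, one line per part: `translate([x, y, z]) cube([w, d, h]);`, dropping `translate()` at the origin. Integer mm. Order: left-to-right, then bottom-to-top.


cube([100, 100, 1950]);
translate([100, 0, 250]) cube([100, 100, 100]);
translate([100, 0, 500]) cube([100, 100, 100]);
translate([100, 0, 750]) cube([100, 100, 100]);
translate([100, 0, 1000]) cube([100, 100, 100]);
translate([100, 0, 1250]) cube([100, 100, 100]);
translate([100, 0, 1500]) cube([100, 100, 100]);
translate([200, 0, 0]) cube([100, 100, 1950]);


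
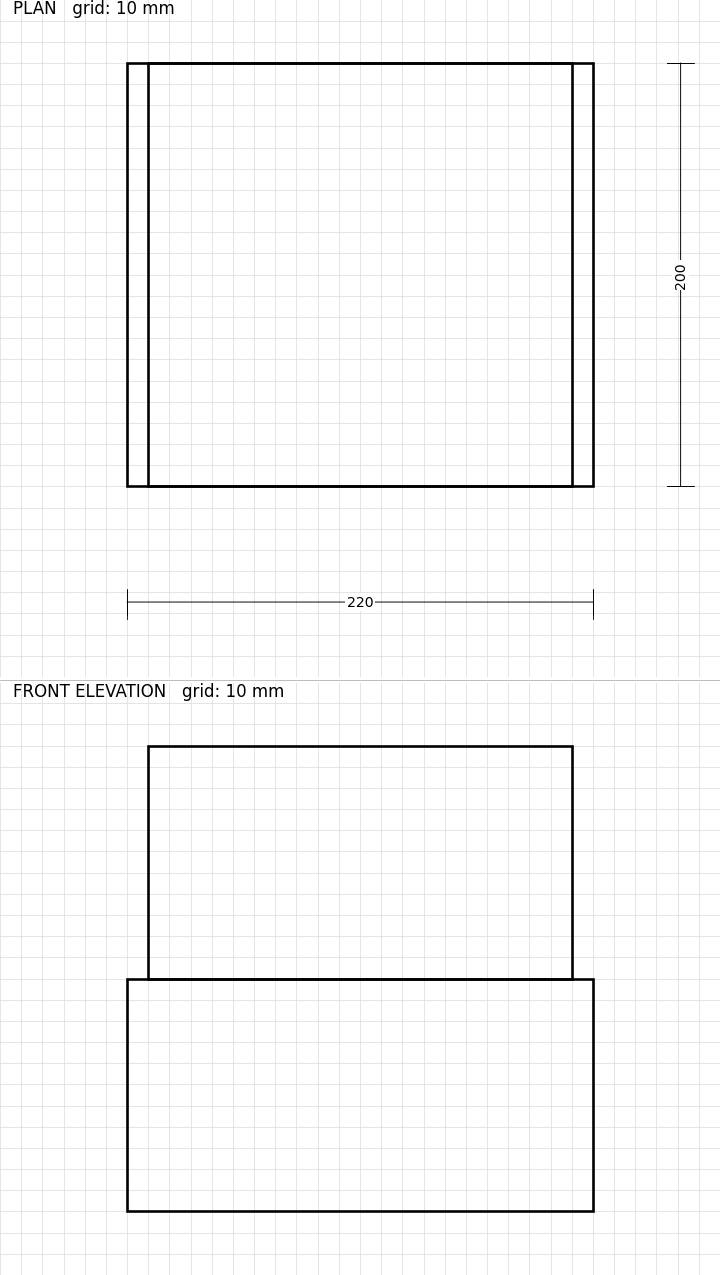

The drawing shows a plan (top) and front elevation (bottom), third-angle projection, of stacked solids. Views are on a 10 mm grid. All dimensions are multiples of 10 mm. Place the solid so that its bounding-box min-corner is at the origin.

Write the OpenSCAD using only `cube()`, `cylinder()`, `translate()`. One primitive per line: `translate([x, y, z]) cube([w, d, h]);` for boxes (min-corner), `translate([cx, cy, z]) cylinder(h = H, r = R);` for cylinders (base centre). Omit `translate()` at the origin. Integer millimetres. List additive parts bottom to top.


cube([220, 200, 110]);
translate([10, 0, 110]) cube([200, 200, 110]);
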